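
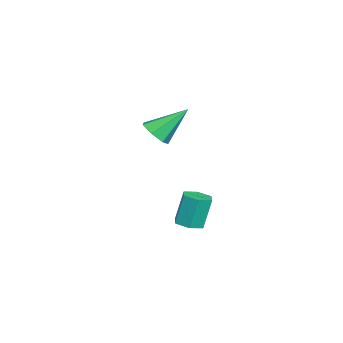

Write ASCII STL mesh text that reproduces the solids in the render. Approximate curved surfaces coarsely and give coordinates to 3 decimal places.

solid 
facet normal 0.171 -0.210 -0.963
outer loop
vertex 3.839 3.096 -3.755
vertex 3.427 3.63 -3.945
vertex 4.112 3.734 -3.846
endloop
endfacet
facet normal 0.905 -0.353 0.238
outer loop
vertex 3.839 3.096 -3.755
vertex 4.112 3.734 -3.846
vertex 3.564 3.437 -2.205
endloop
endfacet
facet normal 0.904 -0.355 0.238
outer loop
vertex 3.564 3.437 -2.205
vertex 4.112 3.734 -3.846
vertex 3.838 4.074 -2.297
endloop
endfacet
facet normal -0.170 0.212 0.962
outer loop
vertex 3.564 3.437 -2.205
vertex 3.838 4.074 -2.297
vertex 3.153 3.97 -2.395
endloop
endfacet
facet normal 0.171 -0.211 -0.962
outer loop
vertex 4.112 3.734 -3.846
vertex 3.427 3.63 -3.945
vertex 3.701 4.268 -4.036
endloop
endfacet
facet normal 0.791 0.611 0.006
outer loop
vertex 4.112 3.734 -3.846
vertex 3.701 4.268 -4.036
vertex 3.838 4.074 -2.297
endloop
endfacet
facet normal 0.791 0.611 0.006
outer loop
vertex 3.838 4.074 -2.297
vertex 3.701 4.268 -4.036
vertex 3.427 4.608 -2.487
endloop
endfacet
facet normal -0.170 0.212 0.962
outer loop
vertex 3.838 4.074 -2.297
vertex 3.427 4.608 -2.487
vertex 3.153 3.97 -2.395
endloop
endfacet
facet normal 0.171 -0.211 -0.962
outer loop
vertex 3.701 4.268 -4.036
vertex 3.427 3.63 -3.945
vertex 3.016 4.163 -4.135
endloop
endfacet
facet normal -0.114 0.966 -0.232
outer loop
vertex 3.701 4.268 -4.036
vertex 3.016 4.163 -4.135
vertex 3.427 4.608 -2.487
endloop
endfacet
facet normal -0.113 0.966 -0.233
outer loop
vertex 3.427 4.608 -2.487
vertex 3.016 4.163 -4.135
vertex 2.741 4.504 -2.585
endloop
endfacet
facet normal -0.170 0.212 0.963
outer loop
vertex 3.427 4.608 -2.487
vertex 2.741 4.504 -2.585
vertex 3.153 3.97 -2.395
endloop
endfacet
facet normal 0.170 -0.212 -0.962
outer loop
vertex 3.016 4.163 -4.135
vertex 3.427 3.63 -3.945
vertex 2.742 3.526 -4.043
endloop
endfacet
facet normal -0.904 0.354 -0.238
outer loop
vertex 3.016 4.163 -4.135
vertex 2.742 3.526 -4.043
vertex 2.741 4.504 -2.585
endloop
endfacet
facet normal -0.905 0.353 -0.238
outer loop
vertex 2.741 4.504 -2.585
vertex 2.742 3.526 -4.043
vertex 2.468 3.866 -2.494
endloop
endfacet
facet normal -0.171 0.210 0.963
outer loop
vertex 2.741 4.504 -2.585
vertex 2.468 3.866 -2.494
vertex 3.153 3.97 -2.395
endloop
endfacet
facet normal 0.170 -0.212 -0.962
outer loop
vertex 2.742 3.526 -4.043
vertex 3.427 3.63 -3.945
vertex 3.153 2.992 -3.853
endloop
endfacet
facet normal -0.791 -0.611 -0.006
outer loop
vertex 2.742 3.526 -4.043
vertex 3.153 2.992 -3.853
vertex 2.468 3.866 -2.494
endloop
endfacet
facet normal -0.791 -0.611 -0.006
outer loop
vertex 2.468 3.866 -2.494
vertex 3.153 2.992 -3.853
vertex 2.879 3.332 -2.304
endloop
endfacet
facet normal -0.171 0.211 0.962
outer loop
vertex 2.468 3.866 -2.494
vertex 2.879 3.332 -2.304
vertex 3.153 3.97 -2.395
endloop
endfacet
facet normal 0.170 -0.212 -0.963
outer loop
vertex 3.153 2.992 -3.853
vertex 3.427 3.63 -3.945
vertex 3.839 3.096 -3.755
endloop
endfacet
facet normal 0.113 -0.966 0.232
outer loop
vertex 3.153 2.992 -3.853
vertex 3.839 3.096 -3.755
vertex 2.879 3.332 -2.304
endloop
endfacet
facet normal 0.114 -0.966 0.233
outer loop
vertex 2.879 3.332 -2.304
vertex 3.839 3.096 -3.755
vertex 3.564 3.437 -2.205
endloop
endfacet
facet normal -0.171 0.211 0.962
outer loop
vertex 2.879 3.332 -2.304
vertex 3.564 3.437 -2.205
vertex 3.153 3.97 -2.395
endloop
endfacet
facet normal 0.246 -0.696 -0.674
outer loop
vertex -1.639 1.233 -0.993
vertex -2.426 1.289 -1.338
vertex -1.718 1.735 -1.54
endloop
endfacet
facet normal 0.816 0.480 0.322
outer loop
vertex -1.639 1.233 -0.993
vertex -1.718 1.735 -1.54
vertex -2.934 2.731 0.058
endloop
endfacet
facet normal 0.246 -0.696 -0.674
outer loop
vertex -1.718 1.735 -1.54
vertex -2.426 1.289 -1.338
vertex -2.33 1.901 -1.935
endloop
endfacet
facet normal 0.399 0.883 -0.247
outer loop
vertex -1.718 1.735 -1.54
vertex -2.33 1.901 -1.935
vertex -2.934 2.731 0.058
endloop
endfacet
facet normal 0.246 -0.696 -0.674
outer loop
vertex -2.33 1.901 -1.935
vertex -2.426 1.289 -1.338
vertex -3.013 1.606 -1.88
endloop
endfacet
facet normal -0.384 0.805 -0.452
outer loop
vertex -2.33 1.901 -1.935
vertex -3.013 1.606 -1.88
vertex -2.934 2.731 0.058
endloop
endfacet
facet normal 0.246 -0.697 -0.674
outer loop
vertex -3.013 1.606 -1.88
vertex -2.426 1.289 -1.338
vertex -3.254 1.073 -1.417
endloop
endfacet
facet normal -0.942 0.305 -0.139
outer loop
vertex -3.013 1.606 -1.88
vertex -3.254 1.073 -1.417
vertex -2.934 2.731 0.058
endloop
endfacet
facet normal 0.246 -0.696 -0.674
outer loop
vertex -3.254 1.073 -1.417
vertex -2.426 1.289 -1.338
vertex -2.871 0.702 -0.894
endloop
endfacet
facet normal -0.857 -0.241 0.456
outer loop
vertex -3.254 1.073 -1.417
vertex -2.871 0.702 -0.894
vertex -2.934 2.731 0.058
endloop
endfacet
facet normal 0.246 -0.696 -0.674
outer loop
vertex -2.871 0.702 -0.894
vertex -2.426 1.289 -1.338
vertex -2.152 0.774 -0.706
endloop
endfacet
facet normal -0.190 -0.422 0.887
outer loop
vertex -2.871 0.702 -0.894
vertex -2.152 0.774 -0.706
vertex -2.934 2.731 0.058
endloop
endfacet
facet normal 0.246 -0.696 -0.674
outer loop
vertex -2.152 0.774 -0.706
vertex -2.426 1.289 -1.338
vertex -1.639 1.233 -0.993
endloop
endfacet
facet normal 0.553 -0.102 0.827
outer loop
vertex -2.152 0.774 -0.706
vertex -1.639 1.233 -0.993
vertex -2.934 2.731 0.058
endloop
endfacet

endsolid


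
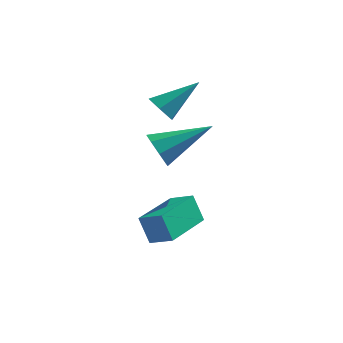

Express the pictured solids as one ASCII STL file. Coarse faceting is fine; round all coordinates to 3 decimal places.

solid 
facet normal -0.791 -0.454 -0.410
outer loop
vertex -1.969 -2.809 2.041
vertex -2.336 -2.712 2.641
vertex -2.241 -2.339 2.045
endloop
endfacet
facet normal 0.582 0.343 -0.737
outer loop
vertex -1.969 -2.809 2.041
vertex -2.241 -2.339 2.045
vertex -0.764 -1.808 3.459
endloop
endfacet
facet normal -0.791 -0.454 -0.410
outer loop
vertex -2.241 -2.339 2.045
vertex -2.336 -2.712 2.641
vertex -2.569 -2.087 2.398
endloop
endfacet
facet normal 0.148 0.865 -0.480
outer loop
vertex -2.241 -2.339 2.045
vertex -2.569 -2.087 2.398
vertex -0.764 -1.808 3.459
endloop
endfacet
facet normal -0.790 -0.455 -0.412
outer loop
vertex -2.569 -2.087 2.398
vertex -2.336 -2.712 2.641
vertex -2.761 -2.202 2.893
endloop
endfacet
facet normal -0.229 0.964 0.135
outer loop
vertex -2.569 -2.087 2.398
vertex -2.761 -2.202 2.893
vertex -0.764 -1.808 3.459
endloop
endfacet
facet normal -0.790 -0.455 -0.412
outer loop
vertex -2.761 -2.202 2.893
vertex -2.336 -2.712 2.641
vertex -2.704 -2.616 3.241
endloop
endfacet
facet normal -0.326 0.582 0.745
outer loop
vertex -2.761 -2.202 2.893
vertex -2.704 -2.616 3.241
vertex -0.764 -1.808 3.459
endloop
endfacet
facet normal -0.790 -0.454 -0.412
outer loop
vertex -2.704 -2.616 3.241
vertex -2.336 -2.712 2.641
vertex -2.432 -3.086 3.237
endloop
endfacet
facet normal -0.087 -0.059 0.994
outer loop
vertex -2.704 -2.616 3.241
vertex -2.432 -3.086 3.237
vertex -0.764 -1.808 3.459
endloop
endfacet
facet normal -0.789 -0.455 -0.412
outer loop
vertex -2.432 -3.086 3.237
vertex -2.336 -2.712 2.641
vertex -2.103 -3.337 2.884
endloop
endfacet
facet normal 0.347 -0.581 0.736
outer loop
vertex -2.432 -3.086 3.237
vertex -2.103 -3.337 2.884
vertex -0.764 -1.808 3.459
endloop
endfacet
facet normal -0.791 -0.454 -0.411
outer loop
vertex -2.103 -3.337 2.884
vertex -2.336 -2.712 2.641
vertex -1.912 -3.222 2.389
endloop
endfacet
facet normal 0.724 -0.679 0.121
outer loop
vertex -2.103 -3.337 2.884
vertex -1.912 -3.222 2.389
vertex -0.764 -1.808 3.459
endloop
endfacet
facet normal -0.791 -0.455 -0.410
outer loop
vertex -1.912 -3.222 2.389
vertex -2.336 -2.712 2.641
vertex -1.969 -2.809 2.041
endloop
endfacet
facet normal 0.821 -0.298 -0.488
outer loop
vertex -1.912 -3.222 2.389
vertex -1.969 -2.809 2.041
vertex -0.764 -1.808 3.459
endloop
endfacet
facet normal -0.874 0.234 -0.425
outer loop
vertex -3.063 -2.344 -0.882
vertex -2.48 -0.447 -1.035
vertex -2.641 -2.553 -1.865
endloop
endfacet
facet normal -0.293 -0.953 0.077
outer loop
vertex -1.82 -2.773 -1.465
vertex -3.063 -2.344 -0.882
vertex -2.641 -2.553 -1.865
endloop
endfacet
facet normal -0.875 0.234 -0.424
outer loop
vertex -2.641 -2.553 -1.865
vertex -2.48 -0.447 -1.035
vertex -2.059 -0.656 -2.018
endloop
endfacet
facet normal 0.388 -0.192 -0.902
outer loop
vertex -2.059 -0.656 -2.018
vertex -1.82 -2.773 -1.465
vertex -2.641 -2.553 -1.865
endloop
endfacet
facet normal -0.388 0.192 0.902
outer loop
vertex -3.063 -2.344 -0.882
vertex -1.659 -0.667 -0.635
vertex -2.48 -0.447 -1.035
endloop
endfacet
facet normal -0.293 -0.953 0.077
outer loop
vertex -2.241 -2.564 -0.482
vertex -3.063 -2.344 -0.882
vertex -1.82 -2.773 -1.465
endloop
endfacet
facet normal -0.388 0.192 0.902
outer loop
vertex -2.241 -2.564 -0.482
vertex -1.659 -0.667 -0.635
vertex -3.063 -2.344 -0.882
endloop
endfacet
facet normal 0.293 0.953 -0.077
outer loop
vertex -2.48 -0.447 -1.035
vertex -1.659 -0.667 -0.635
vertex -2.059 -0.656 -2.018
endloop
endfacet
facet normal 0.387 -0.192 -0.902
outer loop
vertex -1.237 -0.876 -1.618
vertex -1.82 -2.773 -1.465
vertex -2.059 -0.656 -2.018
endloop
endfacet
facet normal 0.293 0.953 -0.077
outer loop
vertex -2.059 -0.656 -2.018
vertex -1.659 -0.667 -0.635
vertex -1.237 -0.876 -1.618
endloop
endfacet
facet normal 0.875 -0.235 0.424
outer loop
vertex -1.237 -0.876 -1.618
vertex -2.241 -2.564 -0.482
vertex -1.82 -2.773 -1.465
endloop
endfacet
facet normal 0.874 -0.234 0.425
outer loop
vertex -1.659 -0.667 -0.635
vertex -2.241 -2.564 -0.482
vertex -1.237 -0.876 -1.618
endloop
endfacet
facet normal -0.652 -0.487 -0.581
outer loop
vertex -2.813 1.131 1.82
vertex -3.181 0.991 2.35
vertex -3.291 1.545 2.009
endloop
endfacet
facet normal 0.419 0.730 -0.540
outer loop
vertex -2.813 1.131 1.82
vertex -3.291 1.545 2.009
vertex -2.059 1.829 3.35
endloop
endfacet
facet normal -0.652 -0.487 -0.581
outer loop
vertex -3.291 1.545 2.009
vertex -3.181 0.991 2.35
vertex -3.659 1.405 2.539
endloop
endfacet
facet normal -0.283 0.958 0.057
outer loop
vertex -3.291 1.545 2.009
vertex -3.659 1.405 2.539
vertex -2.059 1.829 3.35
endloop
endfacet
facet normal -0.652 -0.488 -0.580
outer loop
vertex -3.659 1.405 2.539
vertex -3.181 0.991 2.35
vertex -3.548 0.851 2.88
endloop
endfacet
facet normal -0.496 0.381 0.780
outer loop
vertex -3.659 1.405 2.539
vertex -3.548 0.851 2.88
vertex -2.059 1.829 3.35
endloop
endfacet
facet normal -0.652 -0.488 -0.580
outer loop
vertex -3.548 0.851 2.88
vertex -3.181 0.991 2.35
vertex -3.07 0.437 2.691
endloop
endfacet
facet normal -0.008 -0.423 0.906
outer loop
vertex -3.548 0.851 2.88
vertex -3.07 0.437 2.691
vertex -2.059 1.829 3.35
endloop
endfacet
facet normal -0.652 -0.488 -0.580
outer loop
vertex -3.07 0.437 2.691
vertex -3.181 0.991 2.35
vertex -2.703 0.577 2.161
endloop
endfacet
facet normal 0.694 -0.650 0.309
outer loop
vertex -3.07 0.437 2.691
vertex -2.703 0.577 2.161
vertex -2.059 1.829 3.35
endloop
endfacet
facet normal -0.652 -0.487 -0.581
outer loop
vertex -2.703 0.577 2.161
vertex -3.181 0.991 2.35
vertex -2.813 1.131 1.82
endloop
endfacet
facet normal 0.908 -0.074 -0.413
outer loop
vertex -2.703 0.577 2.161
vertex -2.813 1.131 1.82
vertex -2.059 1.829 3.35
endloop
endfacet

endsolid


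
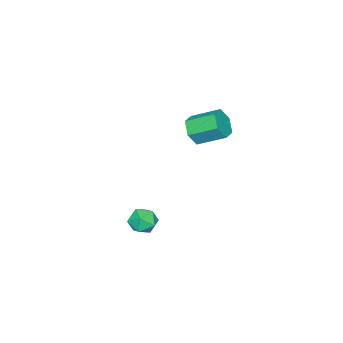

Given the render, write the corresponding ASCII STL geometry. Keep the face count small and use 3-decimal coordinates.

solid 
facet normal -0.854 0.333 0.400
outer loop
vertex 1.743 1.48 -1.749
vertex 1.65 0.892 -1.459
vertex 1.984 1.368 -1.142
endloop
endfacet
facet normal -0.388 0.867 0.314
outer loop
vertex 1.743 1.48 -1.749
vertex 1.984 1.368 -1.142
vertex 2.349 1.693 -1.588
endloop
endfacet
facet normal -0.216 0.900 -0.378
outer loop
vertex 1.743 1.48 -1.749
vertex 2.349 1.693 -1.588
vertex 2.242 1.418 -2.181
endloop
endfacet
facet normal -0.576 0.387 -0.720
outer loop
vertex 1.743 1.48 -1.749
vertex 2.242 1.418 -2.181
vertex 1.809 0.923 -2.101
endloop
endfacet
facet normal -0.970 0.036 -0.239
outer loop
vertex 1.743 1.48 -1.749
vertex 1.809 0.923 -2.101
vertex 1.65 0.892 -1.459
endloop
endfacet
facet normal 0.203 0.705 0.680
outer loop
vertex 2.349 1.693 -1.588
vertex 1.984 1.368 -1.142
vertex 2.631 1.237 -1.199
endloop
endfacet
facet normal -0.552 -0.158 0.819
outer loop
vertex 1.984 1.368 -1.142
vertex 1.65 0.892 -1.459
vertex 2.198 0.742 -1.119
endloop
endfacet
facet normal -0.739 -0.639 -0.214
outer loop
vertex 1.65 0.892 -1.459
vertex 1.809 0.923 -2.101
vertex 2.091 0.467 -1.712
endloop
endfacet
facet normal -0.102 -0.071 -0.992
outer loop
vertex 1.809 0.923 -2.101
vertex 2.242 1.418 -2.181
vertex 2.456 0.792 -2.158
endloop
endfacet
facet normal 0.480 0.759 -0.439
outer loop
vertex 2.242 1.418 -2.181
vertex 2.349 1.693 -1.588
vertex 2.79 1.268 -1.841
endloop
endfacet
facet normal 0.576 -0.387 0.720
outer loop
vertex 2.697 0.68 -1.551
vertex 2.631 1.237 -1.199
vertex 2.198 0.742 -1.119
endloop
endfacet
facet normal 0.216 -0.900 0.378
outer loop
vertex 2.697 0.68 -1.551
vertex 2.198 0.742 -1.119
vertex 2.091 0.467 -1.712
endloop
endfacet
facet normal 0.388 -0.867 -0.314
outer loop
vertex 2.697 0.68 -1.551
vertex 2.091 0.467 -1.712
vertex 2.456 0.792 -2.158
endloop
endfacet
facet normal 0.854 -0.333 -0.400
outer loop
vertex 2.697 0.68 -1.551
vertex 2.456 0.792 -2.158
vertex 2.79 1.268 -1.841
endloop
endfacet
facet normal 0.970 -0.036 0.239
outer loop
vertex 2.697 0.68 -1.551
vertex 2.79 1.268 -1.841
vertex 2.631 1.237 -1.199
endloop
endfacet
facet normal 0.102 0.071 0.992
outer loop
vertex 2.198 0.742 -1.119
vertex 2.631 1.237 -1.199
vertex 1.984 1.368 -1.142
endloop
endfacet
facet normal -0.480 -0.759 0.439
outer loop
vertex 2.091 0.467 -1.712
vertex 2.198 0.742 -1.119
vertex 1.65 0.892 -1.459
endloop
endfacet
facet normal -0.203 -0.705 -0.680
outer loop
vertex 2.456 0.792 -2.158
vertex 2.091 0.467 -1.712
vertex 1.809 0.923 -2.101
endloop
endfacet
facet normal 0.552 0.158 -0.819
outer loop
vertex 2.79 1.268 -1.841
vertex 2.456 0.792 -2.158
vertex 2.242 1.418 -2.181
endloop
endfacet
facet normal 0.739 0.639 0.214
outer loop
vertex 2.631 1.237 -1.199
vertex 2.79 1.268 -1.841
vertex 2.349 1.693 -1.588
endloop
endfacet
facet normal 0.282 -0.847 -0.451
outer loop
vertex -2.351 0.031 1.051
vertex -2.651 0.263 0.428
vertex -1.953 0.417 0.576
endloop
endfacet
facet normal 0.789 -0.063 0.611
outer loop
vertex -2.351 0.031 1.051
vertex -1.953 0.417 0.576
vertex -2.729 1.165 1.656
endloop
endfacet
facet normal 0.789 -0.063 0.611
outer loop
vertex -2.729 1.165 1.656
vertex -1.953 0.417 0.576
vertex -2.331 1.551 1.181
endloop
endfacet
facet normal -0.283 0.847 0.451
outer loop
vertex -2.729 1.165 1.656
vertex -2.331 1.551 1.181
vertex -3.029 1.397 1.032
endloop
endfacet
facet normal 0.282 -0.847 -0.451
outer loop
vertex -1.953 0.417 0.576
vertex -2.651 0.263 0.428
vertex -2.253 0.649 -0.047
endloop
endfacet
facet normal 0.867 0.427 -0.258
outer loop
vertex -1.953 0.417 0.576
vertex -2.253 0.649 -0.047
vertex -2.331 1.551 1.181
endloop
endfacet
facet normal 0.866 0.428 -0.259
outer loop
vertex -2.331 1.551 1.181
vertex -2.253 0.649 -0.047
vertex -2.632 1.783 0.558
endloop
endfacet
facet normal -0.283 0.846 0.452
outer loop
vertex -2.331 1.551 1.181
vertex -2.632 1.783 0.558
vertex -3.029 1.397 1.032
endloop
endfacet
facet normal 0.283 -0.847 -0.451
outer loop
vertex -2.253 0.649 -0.047
vertex -2.651 0.263 0.428
vertex -2.951 0.495 -0.196
endloop
endfacet
facet normal 0.077 0.489 -0.869
outer loop
vertex -2.253 0.649 -0.047
vertex -2.951 0.495 -0.196
vertex -2.632 1.783 0.558
endloop
endfacet
facet normal 0.078 0.489 -0.869
outer loop
vertex -2.632 1.783 0.558
vertex -2.951 0.495 -0.196
vertex -3.329 1.629 0.409
endloop
endfacet
facet normal -0.283 0.846 0.452
outer loop
vertex -2.632 1.783 0.558
vertex -3.329 1.629 0.409
vertex -3.029 1.397 1.032
endloop
endfacet
facet normal 0.283 -0.847 -0.451
outer loop
vertex -2.951 0.495 -0.196
vertex -2.651 0.263 0.428
vertex -3.349 0.109 0.279
endloop
endfacet
facet normal -0.789 0.063 -0.611
outer loop
vertex -2.951 0.495 -0.196
vertex -3.349 0.109 0.279
vertex -3.329 1.629 0.409
endloop
endfacet
facet normal -0.789 0.063 -0.611
outer loop
vertex -3.329 1.629 0.409
vertex -3.349 0.109 0.279
vertex -3.727 1.243 0.884
endloop
endfacet
facet normal -0.282 0.847 0.451
outer loop
vertex -3.329 1.629 0.409
vertex -3.727 1.243 0.884
vertex -3.029 1.397 1.032
endloop
endfacet
facet normal 0.283 -0.846 -0.452
outer loop
vertex -3.349 0.109 0.279
vertex -2.651 0.263 0.428
vertex -3.048 -0.123 0.902
endloop
endfacet
facet normal -0.866 -0.427 0.259
outer loop
vertex -3.349 0.109 0.279
vertex -3.048 -0.123 0.902
vertex -3.727 1.243 0.884
endloop
endfacet
facet normal -0.866 -0.427 0.258
outer loop
vertex -3.727 1.243 0.884
vertex -3.048 -0.123 0.902
vertex -3.427 1.011 1.507
endloop
endfacet
facet normal -0.282 0.847 0.451
outer loop
vertex -3.727 1.243 0.884
vertex -3.427 1.011 1.507
vertex -3.029 1.397 1.032
endloop
endfacet
facet normal 0.283 -0.846 -0.452
outer loop
vertex -3.048 -0.123 0.902
vertex -2.651 0.263 0.428
vertex -2.351 0.031 1.051
endloop
endfacet
facet normal -0.078 -0.489 0.869
outer loop
vertex -3.048 -0.123 0.902
vertex -2.351 0.031 1.051
vertex -3.427 1.011 1.507
endloop
endfacet
facet normal -0.077 -0.489 0.869
outer loop
vertex -3.427 1.011 1.507
vertex -2.351 0.031 1.051
vertex -2.729 1.165 1.656
endloop
endfacet
facet normal -0.283 0.847 0.451
outer loop
vertex -3.427 1.011 1.507
vertex -2.729 1.165 1.656
vertex -3.029 1.397 1.032
endloop
endfacet

endsolid


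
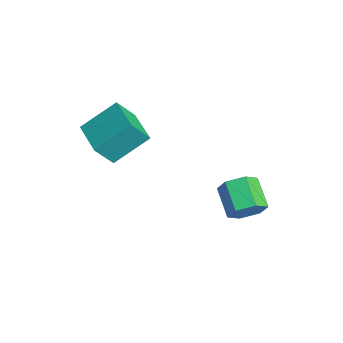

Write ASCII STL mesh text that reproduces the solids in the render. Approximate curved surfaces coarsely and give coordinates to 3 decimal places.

solid 
facet normal 0.874 -0.037 -0.485
outer loop
vertex 0.956 1.017 -0.249
vertex 0.527 0.832 -1.007
vertex 0.688 1.678 -0.781
endloop
endfacet
facet normal 0.382 0.668 0.638
outer loop
vertex 0.956 1.017 -0.249
vertex 0.688 1.678 -0.781
vertex -0.398 1.073 0.504
endloop
endfacet
facet normal 0.382 0.668 0.638
outer loop
vertex -0.398 1.073 0.504
vertex 0.688 1.678 -0.781
vertex -0.666 1.734 -0.028
endloop
endfacet
facet normal -0.873 0.037 0.486
outer loop
vertex -0.398 1.073 0.504
vertex -0.666 1.734 -0.028
vertex -0.827 0.888 -0.253
endloop
endfacet
facet normal 0.873 -0.036 -0.486
outer loop
vertex 0.688 1.678 -0.781
vertex 0.527 0.832 -1.007
vertex 0.258 1.493 -1.539
endloop
endfacet
facet normal -0.070 0.978 -0.199
outer loop
vertex 0.688 1.678 -0.781
vertex 0.258 1.493 -1.539
vertex -0.666 1.734 -0.028
endloop
endfacet
facet normal -0.070 0.978 -0.199
outer loop
vertex -0.666 1.734 -0.028
vertex 0.258 1.493 -1.539
vertex -1.095 1.549 -0.786
endloop
endfacet
facet normal -0.874 0.037 0.485
outer loop
vertex -0.666 1.734 -0.028
vertex -1.095 1.549 -0.786
vertex -0.827 0.888 -0.253
endloop
endfacet
facet normal 0.873 -0.036 -0.486
outer loop
vertex 0.258 1.493 -1.539
vertex 0.527 0.832 -1.007
vertex 0.098 0.647 -1.764
endloop
endfacet
facet normal -0.453 0.308 -0.837
outer loop
vertex 0.258 1.493 -1.539
vertex 0.098 0.647 -1.764
vertex -1.095 1.549 -0.786
endloop
endfacet
facet normal -0.453 0.309 -0.837
outer loop
vertex -1.095 1.549 -0.786
vertex 0.098 0.647 -1.764
vertex -1.256 0.703 -1.011
endloop
endfacet
facet normal -0.874 0.037 0.485
outer loop
vertex -1.095 1.549 -0.786
vertex -1.256 0.703 -1.011
vertex -0.827 0.888 -0.253
endloop
endfacet
facet normal 0.873 -0.037 -0.486
outer loop
vertex 0.098 0.647 -1.764
vertex 0.527 0.832 -1.007
vertex 0.366 -0.014 -1.232
endloop
endfacet
facet normal -0.382 -0.668 -0.638
outer loop
vertex 0.098 0.647 -1.764
vertex 0.366 -0.014 -1.232
vertex -1.256 0.703 -1.011
endloop
endfacet
facet normal -0.382 -0.668 -0.638
outer loop
vertex -1.256 0.703 -1.011
vertex 0.366 -0.014 -1.232
vertex -0.988 0.042 -0.479
endloop
endfacet
facet normal -0.874 0.037 0.485
outer loop
vertex -1.256 0.703 -1.011
vertex -0.988 0.042 -0.479
vertex -0.827 0.888 -0.253
endloop
endfacet
facet normal 0.874 -0.037 -0.485
outer loop
vertex 0.366 -0.014 -1.232
vertex 0.527 0.832 -1.007
vertex 0.795 0.171 -0.474
endloop
endfacet
facet normal 0.070 -0.978 0.199
outer loop
vertex 0.366 -0.014 -1.232
vertex 0.795 0.171 -0.474
vertex -0.988 0.042 -0.479
endloop
endfacet
facet normal 0.070 -0.978 0.199
outer loop
vertex -0.988 0.042 -0.479
vertex 0.795 0.171 -0.474
vertex -0.558 0.227 0.279
endloop
endfacet
facet normal -0.873 0.036 0.486
outer loop
vertex -0.988 0.042 -0.479
vertex -0.558 0.227 0.279
vertex -0.827 0.888 -0.253
endloop
endfacet
facet normal 0.874 -0.037 -0.485
outer loop
vertex 0.795 0.171 -0.474
vertex 0.527 0.832 -1.007
vertex 0.956 1.017 -0.249
endloop
endfacet
facet normal 0.453 -0.309 0.837
outer loop
vertex 0.795 0.171 -0.474
vertex 0.956 1.017 -0.249
vertex -0.558 0.227 0.279
endloop
endfacet
facet normal 0.453 -0.308 0.837
outer loop
vertex -0.558 0.227 0.279
vertex 0.956 1.017 -0.249
vertex -0.398 1.073 0.504
endloop
endfacet
facet normal -0.873 0.036 0.486
outer loop
vertex -0.558 0.227 0.279
vertex -0.398 1.073 0.504
vertex -0.827 0.888 -0.253
endloop
endfacet
facet normal -0.998 -0.029 0.053
outer loop
vertex -3.184 -5.182 3.351
vertex -3.169 -3.595 4.501
vertex -3.268 -4.356 2.212
endloop
endfacet
facet normal -0.008 -0.810 -0.587
outer loop
vertex -1.511 -4.305 2.119
vertex -3.184 -5.182 3.351
vertex -3.268 -4.356 2.212
endloop
endfacet
facet normal -0.998 -0.029 0.053
outer loop
vertex -3.268 -4.356 2.212
vertex -3.169 -3.595 4.501
vertex -3.253 -2.769 3.362
endloop
endfacet
facet normal -0.060 0.586 -0.808
outer loop
vertex -3.253 -2.769 3.362
vertex -1.511 -4.305 2.119
vertex -3.268 -4.356 2.212
endloop
endfacet
facet normal 0.060 -0.586 0.808
outer loop
vertex -3.184 -5.182 3.351
vertex -1.412 -3.544 4.408
vertex -3.169 -3.595 4.501
endloop
endfacet
facet normal -0.008 -0.810 -0.587
outer loop
vertex -1.427 -5.131 3.258
vertex -3.184 -5.182 3.351
vertex -1.511 -4.305 2.119
endloop
endfacet
facet normal 0.060 -0.586 0.808
outer loop
vertex -1.427 -5.131 3.258
vertex -1.412 -3.544 4.408
vertex -3.184 -5.182 3.351
endloop
endfacet
facet normal 0.008 0.810 0.587
outer loop
vertex -3.169 -3.595 4.501
vertex -1.412 -3.544 4.408
vertex -3.253 -2.769 3.362
endloop
endfacet
facet normal -0.060 0.586 -0.808
outer loop
vertex -1.496 -2.718 3.269
vertex -1.511 -4.305 2.119
vertex -3.253 -2.769 3.362
endloop
endfacet
facet normal 0.008 0.810 0.587
outer loop
vertex -3.253 -2.769 3.362
vertex -1.412 -3.544 4.408
vertex -1.496 -2.718 3.269
endloop
endfacet
facet normal 0.998 0.029 -0.053
outer loop
vertex -1.496 -2.718 3.269
vertex -1.427 -5.131 3.258
vertex -1.511 -4.305 2.119
endloop
endfacet
facet normal 0.998 0.029 -0.053
outer loop
vertex -1.412 -3.544 4.408
vertex -1.427 -5.131 3.258
vertex -1.496 -2.718 3.269
endloop
endfacet

endsolid


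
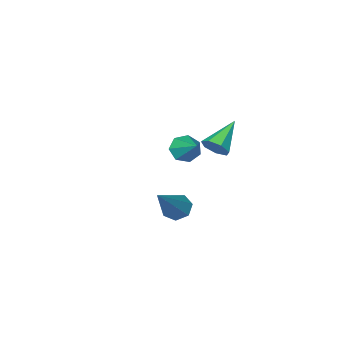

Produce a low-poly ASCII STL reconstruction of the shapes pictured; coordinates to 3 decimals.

solid 
facet normal -0.225 -0.793 -0.566
outer loop
vertex -2.546 -3.834 -2.905
vertex -3.16 -3.604 -2.983
vertex -2.627 -3.489 -3.356
endloop
endfacet
facet normal 0.982 0.186 -0.034
outer loop
vertex -2.546 -3.834 -2.905
vertex -2.627 -3.489 -3.356
vertex -2.8 -2.336 -2.077
endloop
endfacet
facet normal -0.225 -0.793 -0.566
outer loop
vertex -2.627 -3.489 -3.356
vertex -3.16 -3.604 -2.983
vertex -3.11 -3.231 -3.525
endloop
endfacet
facet normal 0.537 0.662 -0.524
outer loop
vertex -2.627 -3.489 -3.356
vertex -3.11 -3.231 -3.525
vertex -2.8 -2.336 -2.077
endloop
endfacet
facet normal -0.224 -0.793 -0.566
outer loop
vertex -3.11 -3.231 -3.525
vertex -3.16 -3.604 -2.983
vertex -3.63 -3.254 -3.287
endloop
endfacet
facet normal -0.252 0.846 -0.469
outer loop
vertex -3.11 -3.231 -3.525
vertex -3.63 -3.254 -3.287
vertex -2.8 -2.336 -2.077
endloop
endfacet
facet normal -0.225 -0.793 -0.566
outer loop
vertex -3.63 -3.254 -3.287
vertex -3.16 -3.604 -2.983
vertex -3.796 -3.541 -2.819
endloop
endfacet
facet normal -0.794 0.602 0.088
outer loop
vertex -3.63 -3.254 -3.287
vertex -3.796 -3.541 -2.819
vertex -2.8 -2.336 -2.077
endloop
endfacet
facet normal -0.225 -0.793 -0.566
outer loop
vertex -3.796 -3.541 -2.819
vertex -3.16 -3.604 -2.983
vertex -3.483 -3.875 -2.475
endloop
endfacet
facet normal -0.678 0.113 0.726
outer loop
vertex -3.796 -3.541 -2.819
vertex -3.483 -3.875 -2.475
vertex -2.8 -2.336 -2.077
endloop
endfacet
facet normal -0.226 -0.792 -0.567
outer loop
vertex -3.483 -3.875 -2.475
vertex -3.16 -3.604 -2.983
vertex -2.927 -4.006 -2.514
endloop
endfacet
facet normal 0.008 -0.254 0.967
outer loop
vertex -3.483 -3.875 -2.475
vertex -2.927 -4.006 -2.514
vertex -2.8 -2.336 -2.077
endloop
endfacet
facet normal -0.225 -0.792 -0.567
outer loop
vertex -2.927 -4.006 -2.514
vertex -3.16 -3.604 -2.983
vertex -2.546 -3.834 -2.905
endloop
endfacet
facet normal 0.745 -0.221 0.629
outer loop
vertex -2.927 -4.006 -2.514
vertex -2.546 -3.834 -2.905
vertex -2.8 -2.336 -2.077
endloop
endfacet
facet normal -0.621 -0.348 -0.702
outer loop
vertex 1.011 0.838 -2.204
vertex 0.71 1.345 -2.189
vertex 1.172 1.202 -2.527
endloop
endfacet
facet normal 0.846 -0.511 -0.154
outer loop
vertex 1.011 0.838 -2.204
vertex 1.172 1.202 -2.527
vertex 2.05 2.095 -0.671
endloop
endfacet
facet normal -0.621 -0.348 -0.702
outer loop
vertex 1.172 1.202 -2.527
vertex 0.71 1.345 -2.189
vertex 0.985 1.673 -2.595
endloop
endfacet
facet normal 0.822 0.253 -0.510
outer loop
vertex 1.172 1.202 -2.527
vertex 0.985 1.673 -2.595
vertex 2.05 2.095 -0.671
endloop
endfacet
facet normal -0.622 -0.347 -0.702
outer loop
vertex 0.985 1.673 -2.595
vertex 0.71 1.345 -2.189
vertex 0.591 1.898 -2.357
endloop
endfacet
facet normal 0.292 0.888 -0.356
outer loop
vertex 0.985 1.673 -2.595
vertex 0.591 1.898 -2.357
vertex 2.05 2.095 -0.671
endloop
endfacet
facet normal -0.621 -0.347 -0.703
outer loop
vertex 0.591 1.898 -2.357
vertex 0.71 1.345 -2.189
vertex 0.286 1.706 -1.993
endloop
endfacet
facet normal -0.347 0.918 0.193
outer loop
vertex 0.591 1.898 -2.357
vertex 0.286 1.706 -1.993
vertex 2.05 2.095 -0.671
endloop
endfacet
facet normal -0.620 -0.346 -0.704
outer loop
vertex 0.286 1.706 -1.993
vertex 0.71 1.345 -2.189
vertex 0.3 1.242 -1.777
endloop
endfacet
facet normal -0.612 0.318 0.724
outer loop
vertex 0.286 1.706 -1.993
vertex 0.3 1.242 -1.777
vertex 2.05 2.095 -0.671
endloop
endfacet
facet normal -0.620 -0.347 -0.704
outer loop
vertex 0.3 1.242 -1.777
vertex 0.71 1.345 -2.189
vertex 0.623 0.856 -1.871
endloop
endfacet
facet normal -0.304 -0.458 0.835
outer loop
vertex 0.3 1.242 -1.777
vertex 0.623 0.856 -1.871
vertex 2.05 2.095 -0.671
endloop
endfacet
facet normal -0.620 -0.347 -0.704
outer loop
vertex 0.623 0.856 -1.871
vertex 0.71 1.345 -2.189
vertex 1.011 0.838 -2.204
endloop
endfacet
facet normal 0.344 -0.827 0.445
outer loop
vertex 0.623 0.856 -1.871
vertex 1.011 0.838 -2.204
vertex 2.05 2.095 -0.671
endloop
endfacet
facet normal 0.795 0.299 -0.528
outer loop
vertex -1.848 -0.76 -0.739
vertex -2.172 -0.331 -0.984
vertex -1.85 -0.313 -0.489
endloop
endfacet
facet normal 0.312 -0.463 0.830
outer loop
vertex -1.848 -0.76 -0.739
vertex -1.85 -0.313 -0.489
vertex -3.388 -0.789 -0.176
endloop
endfacet
facet normal 0.795 0.300 -0.528
outer loop
vertex -1.85 -0.313 -0.489
vertex -2.172 -0.331 -0.984
vertex -2.095 0.12 -0.612
endloop
endfacet
facet normal 0.093 0.320 0.943
outer loop
vertex -1.85 -0.313 -0.489
vertex -2.095 0.12 -0.612
vertex -3.388 -0.789 -0.176
endloop
endfacet
facet normal 0.795 0.299 -0.527
outer loop
vertex -2.095 0.12 -0.612
vertex -2.172 -0.331 -0.984
vertex -2.397 0.213 -1.015
endloop
endfacet
facet normal -0.393 0.787 0.476
outer loop
vertex -2.095 0.12 -0.612
vertex -2.397 0.213 -1.015
vertex -3.388 -0.789 -0.176
endloop
endfacet
facet normal 0.795 0.299 -0.529
outer loop
vertex -2.397 0.213 -1.015
vertex -2.172 -0.331 -0.984
vertex -2.53 -0.104 -1.394
endloop
endfacet
facet normal -0.779 0.588 -0.218
outer loop
vertex -2.397 0.213 -1.015
vertex -2.53 -0.104 -1.394
vertex -3.388 -0.789 -0.176
endloop
endfacet
facet normal 0.795 0.299 -0.528
outer loop
vertex -2.53 -0.104 -1.394
vertex -2.172 -0.331 -0.984
vertex -2.393 -0.592 -1.464
endloop
endfacet
facet normal -0.775 -0.129 -0.619
outer loop
vertex -2.53 -0.104 -1.394
vertex -2.393 -0.592 -1.464
vertex -3.388 -0.789 -0.176
endloop
endfacet
facet normal 0.795 0.298 -0.528
outer loop
vertex -2.393 -0.592 -1.464
vertex -2.172 -0.331 -0.984
vertex -2.09 -0.884 -1.173
endloop
endfacet
facet normal -0.385 -0.821 -0.423
outer loop
vertex -2.393 -0.592 -1.464
vertex -2.09 -0.884 -1.173
vertex -3.388 -0.789 -0.176
endloop
endfacet
facet normal 0.795 0.298 -0.528
outer loop
vertex -2.09 -0.884 -1.173
vertex -2.172 -0.331 -0.984
vertex -1.848 -0.76 -0.739
endloop
endfacet
facet normal 0.099 -0.970 0.222
outer loop
vertex -2.09 -0.884 -1.173
vertex -1.848 -0.76 -0.739
vertex -3.388 -0.789 -0.176
endloop
endfacet

endsolid


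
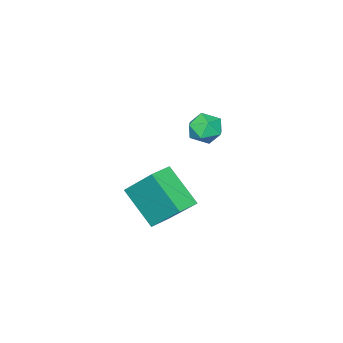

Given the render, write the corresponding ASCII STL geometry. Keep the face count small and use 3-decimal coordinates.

solid 
facet normal -0.154 0.816 0.557
outer loop
vertex 1.744 3.459 3.079
vertex 1.322 3.096 3.494
vertex 2.001 3.129 3.634
endloop
endfacet
facet normal 0.495 0.828 0.263
outer loop
vertex 1.744 3.459 3.079
vertex 2.001 3.129 3.634
vertex 2.345 3.115 3.031
endloop
endfacet
facet normal 0.418 0.792 -0.446
outer loop
vertex 1.744 3.459 3.079
vertex 2.345 3.115 3.031
vertex 1.878 3.073 2.519
endloop
endfacet
facet normal -0.281 0.757 -0.589
outer loop
vertex 1.744 3.459 3.079
vertex 1.878 3.073 2.519
vertex 1.246 3.061 2.805
endloop
endfacet
facet normal -0.634 0.772 0.031
outer loop
vertex 1.744 3.459 3.079
vertex 1.246 3.061 2.805
vertex 1.322 3.096 3.494
endloop
endfacet
facet normal 0.845 0.243 0.476
outer loop
vertex 2.345 3.115 3.031
vertex 2.001 3.129 3.634
vertex 2.294 2.539 3.415
endloop
endfacet
facet normal -0.207 0.223 0.953
outer loop
vertex 2.001 3.129 3.634
vertex 1.322 3.096 3.494
vertex 1.662 2.527 3.701
endloop
endfacet
facet normal -0.983 0.154 0.101
outer loop
vertex 1.322 3.096 3.494
vertex 1.246 3.061 2.805
vertex 1.195 2.485 3.189
endloop
endfacet
facet normal -0.411 0.131 -0.902
outer loop
vertex 1.246 3.061 2.805
vertex 1.878 3.073 2.519
vertex 1.539 2.471 2.586
endloop
endfacet
facet normal 0.718 0.185 -0.670
outer loop
vertex 1.878 3.073 2.519
vertex 2.345 3.115 3.031
vertex 2.218 2.504 2.726
endloop
endfacet
facet normal 0.281 -0.757 0.589
outer loop
vertex 1.796 2.141 3.141
vertex 2.294 2.539 3.415
vertex 1.662 2.527 3.701
endloop
endfacet
facet normal -0.418 -0.792 0.446
outer loop
vertex 1.796 2.141 3.141
vertex 1.662 2.527 3.701
vertex 1.195 2.485 3.189
endloop
endfacet
facet normal -0.495 -0.828 -0.263
outer loop
vertex 1.796 2.141 3.141
vertex 1.195 2.485 3.189
vertex 1.539 2.471 2.586
endloop
endfacet
facet normal 0.154 -0.816 -0.557
outer loop
vertex 1.796 2.141 3.141
vertex 1.539 2.471 2.586
vertex 2.218 2.504 2.726
endloop
endfacet
facet normal 0.634 -0.772 -0.031
outer loop
vertex 1.796 2.141 3.141
vertex 2.218 2.504 2.726
vertex 2.294 2.539 3.415
endloop
endfacet
facet normal 0.411 -0.131 0.902
outer loop
vertex 1.662 2.527 3.701
vertex 2.294 2.539 3.415
vertex 2.001 3.129 3.634
endloop
endfacet
facet normal -0.718 -0.185 0.670
outer loop
vertex 1.195 2.485 3.189
vertex 1.662 2.527 3.701
vertex 1.322 3.096 3.494
endloop
endfacet
facet normal -0.845 -0.243 -0.476
outer loop
vertex 1.539 2.471 2.586
vertex 1.195 2.485 3.189
vertex 1.246 3.061 2.805
endloop
endfacet
facet normal 0.207 -0.223 -0.953
outer loop
vertex 2.218 2.504 2.726
vertex 1.539 2.471 2.586
vertex 1.878 3.073 2.519
endloop
endfacet
facet normal 0.983 -0.154 -0.101
outer loop
vertex 2.294 2.539 3.415
vertex 2.218 2.504 2.726
vertex 2.345 3.115 3.031
endloop
endfacet
facet normal -0.999 0.012 -0.042
outer loop
vertex 1.953 0.036 -0.781
vertex 1.91 1.309 0.601
vertex 2.021 1.382 -2.019
endloop
endfacet
facet normal 0.023 -0.677 -0.735
outer loop
vertex 2.91 1.371 -1.981
vertex 1.953 0.036 -0.781
vertex 2.021 1.382 -2.019
endloop
endfacet
facet normal -0.999 0.012 -0.042
outer loop
vertex 2.021 1.382 -2.019
vertex 1.91 1.309 0.601
vertex 1.978 2.655 -0.637
endloop
endfacet
facet normal 0.038 0.736 -0.676
outer loop
vertex 1.978 2.655 -0.637
vertex 2.91 1.371 -1.981
vertex 2.021 1.382 -2.019
endloop
endfacet
facet normal -0.038 -0.736 0.676
outer loop
vertex 1.953 0.036 -0.781
vertex 2.799 1.298 0.639
vertex 1.91 1.309 0.601
endloop
endfacet
facet normal 0.023 -0.677 -0.735
outer loop
vertex 2.842 0.025 -0.743
vertex 1.953 0.036 -0.781
vertex 2.91 1.371 -1.981
endloop
endfacet
facet normal -0.038 -0.736 0.676
outer loop
vertex 2.842 0.025 -0.743
vertex 2.799 1.298 0.639
vertex 1.953 0.036 -0.781
endloop
endfacet
facet normal -0.023 0.677 0.735
outer loop
vertex 1.91 1.309 0.601
vertex 2.799 1.298 0.639
vertex 1.978 2.655 -0.637
endloop
endfacet
facet normal 0.038 0.736 -0.676
outer loop
vertex 2.867 2.644 -0.599
vertex 2.91 1.371 -1.981
vertex 1.978 2.655 -0.637
endloop
endfacet
facet normal -0.023 0.677 0.735
outer loop
vertex 1.978 2.655 -0.637
vertex 2.799 1.298 0.639
vertex 2.867 2.644 -0.599
endloop
endfacet
facet normal 0.999 -0.012 0.042
outer loop
vertex 2.867 2.644 -0.599
vertex 2.842 0.025 -0.743
vertex 2.91 1.371 -1.981
endloop
endfacet
facet normal 0.999 -0.012 0.042
outer loop
vertex 2.799 1.298 0.639
vertex 2.842 0.025 -0.743
vertex 2.867 2.644 -0.599
endloop
endfacet

endsolid


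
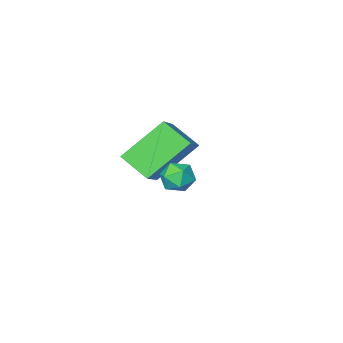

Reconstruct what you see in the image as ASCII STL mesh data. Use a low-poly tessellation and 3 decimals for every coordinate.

solid 
facet normal -0.747 0.109 0.656
outer loop
vertex -3.013 -1.818 -0.208
vertex -3.456 -0.775 -0.885
vertex -3.984 -2.837 -1.144
endloop
endfacet
facet normal 0.335 -0.790 0.513
outer loop
vertex -2.424 -3.065 -2.515
vertex -3.013 -1.818 -0.208
vertex -3.984 -2.837 -1.144
endloop
endfacet
facet normal -0.746 0.109 0.657
outer loop
vertex -3.984 -2.837 -1.144
vertex -3.456 -0.775 -0.885
vertex -4.427 -1.794 -1.82
endloop
endfacet
facet normal -0.575 -0.603 -0.554
outer loop
vertex -4.427 -1.794 -1.82
vertex -2.424 -3.065 -2.515
vertex -3.984 -2.837 -1.144
endloop
endfacet
facet normal 0.574 0.603 0.553
outer loop
vertex -3.013 -1.818 -0.208
vertex -1.896 -1.003 -2.256
vertex -3.456 -0.775 -0.885
endloop
endfacet
facet normal 0.336 -0.790 0.513
outer loop
vertex -1.453 -2.046 -1.58
vertex -3.013 -1.818 -0.208
vertex -2.424 -3.065 -2.515
endloop
endfacet
facet normal 0.575 0.603 0.553
outer loop
vertex -1.453 -2.046 -1.58
vertex -1.896 -1.003 -2.256
vertex -3.013 -1.818 -0.208
endloop
endfacet
facet normal -0.335 0.790 -0.513
outer loop
vertex -3.456 -0.775 -0.885
vertex -1.896 -1.003 -2.256
vertex -4.427 -1.794 -1.82
endloop
endfacet
facet normal -0.575 -0.603 -0.553
outer loop
vertex -2.867 -2.022 -3.192
vertex -2.424 -3.065 -2.515
vertex -4.427 -1.794 -1.82
endloop
endfacet
facet normal -0.335 0.790 -0.513
outer loop
vertex -4.427 -1.794 -1.82
vertex -1.896 -1.003 -2.256
vertex -2.867 -2.022 -3.192
endloop
endfacet
facet normal 0.746 -0.109 -0.656
outer loop
vertex -2.867 -2.022 -3.192
vertex -1.453 -2.046 -1.58
vertex -2.424 -3.065 -2.515
endloop
endfacet
facet normal 0.747 -0.108 -0.656
outer loop
vertex -1.896 -1.003 -2.256
vertex -1.453 -2.046 -1.58
vertex -2.867 -2.022 -3.192
endloop
endfacet
facet normal -0.966 0.240 0.099
outer loop
vertex -1.691 2.441 -0.381
vertex -1.86 1.862 -0.628
vertex -1.777 1.93 0.015
endloop
endfacet
facet normal -0.572 0.560 0.599
outer loop
vertex -1.691 2.441 -0.381
vertex -1.777 1.93 0.015
vertex -1.277 2.337 0.112
endloop
endfacet
facet normal -0.080 0.960 0.270
outer loop
vertex -1.691 2.441 -0.381
vertex -1.277 2.337 0.112
vertex -1.051 2.52 -0.472
endloop
endfacet
facet normal -0.171 0.885 -0.433
outer loop
vertex -1.691 2.441 -0.381
vertex -1.051 2.52 -0.472
vertex -1.411 2.227 -0.929
endloop
endfacet
facet normal -0.719 0.440 -0.539
outer loop
vertex -1.691 2.441 -0.381
vertex -1.411 2.227 -0.929
vertex -1.86 1.862 -0.628
endloop
endfacet
facet normal -0.232 0.054 0.971
outer loop
vertex -1.277 2.337 0.112
vertex -1.777 1.93 0.015
vertex -1.189 1.693 0.169
endloop
endfacet
facet normal -0.870 -0.466 0.162
outer loop
vertex -1.777 1.93 0.015
vertex -1.86 1.862 -0.628
vertex -1.549 1.4 -0.288
endloop
endfacet
facet normal -0.469 -0.141 -0.872
outer loop
vertex -1.86 1.862 -0.628
vertex -1.411 2.227 -0.929
vertex -1.323 1.583 -0.872
endloop
endfacet
facet normal 0.417 0.580 -0.700
outer loop
vertex -1.411 2.227 -0.929
vertex -1.051 2.52 -0.472
vertex -0.823 1.99 -0.775
endloop
endfacet
facet normal 0.563 0.701 0.438
outer loop
vertex -1.051 2.52 -0.472
vertex -1.277 2.337 0.112
vertex -0.74 2.058 -0.132
endloop
endfacet
facet normal 0.171 -0.885 0.433
outer loop
vertex -0.909 1.479 -0.379
vertex -1.189 1.693 0.169
vertex -1.549 1.4 -0.288
endloop
endfacet
facet normal 0.080 -0.960 -0.270
outer loop
vertex -0.909 1.479 -0.379
vertex -1.549 1.4 -0.288
vertex -1.323 1.583 -0.872
endloop
endfacet
facet normal 0.572 -0.560 -0.599
outer loop
vertex -0.909 1.479 -0.379
vertex -1.323 1.583 -0.872
vertex -0.823 1.99 -0.775
endloop
endfacet
facet normal 0.966 -0.240 -0.099
outer loop
vertex -0.909 1.479 -0.379
vertex -0.823 1.99 -0.775
vertex -0.74 2.058 -0.132
endloop
endfacet
facet normal 0.719 -0.440 0.539
outer loop
vertex -0.909 1.479 -0.379
vertex -0.74 2.058 -0.132
vertex -1.189 1.693 0.169
endloop
endfacet
facet normal -0.417 -0.580 0.700
outer loop
vertex -1.549 1.4 -0.288
vertex -1.189 1.693 0.169
vertex -1.777 1.93 0.015
endloop
endfacet
facet normal -0.563 -0.701 -0.438
outer loop
vertex -1.323 1.583 -0.872
vertex -1.549 1.4 -0.288
vertex -1.86 1.862 -0.628
endloop
endfacet
facet normal 0.232 -0.054 -0.971
outer loop
vertex -0.823 1.99 -0.775
vertex -1.323 1.583 -0.872
vertex -1.411 2.227 -0.929
endloop
endfacet
facet normal 0.870 0.466 -0.162
outer loop
vertex -0.74 2.058 -0.132
vertex -0.823 1.99 -0.775
vertex -1.051 2.52 -0.472
endloop
endfacet
facet normal 0.469 0.141 0.872
outer loop
vertex -1.189 1.693 0.169
vertex -0.74 2.058 -0.132
vertex -1.277 2.337 0.112
endloop
endfacet

endsolid


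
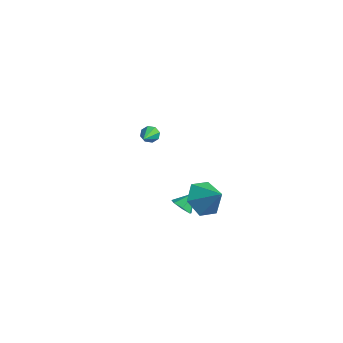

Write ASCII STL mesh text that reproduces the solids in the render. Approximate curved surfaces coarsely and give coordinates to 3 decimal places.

solid 
facet normal -0.742 -0.071 -0.666
outer loop
vertex 3.516 -2.297 0.363
vertex 2.834 -2.429 1.137
vertex 3.051 -1.472 0.793
endloop
endfacet
facet normal 0.823 0.546 -0.158
outer loop
vertex 3.516 -2.297 0.363
vertex 3.051 -1.472 0.793
vertex 3.866 -2.331 2.063
endloop
endfacet
facet normal -0.742 -0.071 -0.666
outer loop
vertex 3.051 -1.472 0.793
vertex 2.834 -2.429 1.137
vertex 2.369 -1.605 1.567
endloop
endfacet
facet normal 0.288 0.869 0.403
outer loop
vertex 3.051 -1.472 0.793
vertex 2.369 -1.605 1.567
vertex 3.866 -2.331 2.063
endloop
endfacet
facet normal -0.742 -0.071 -0.666
outer loop
vertex 2.369 -1.605 1.567
vertex 2.834 -2.429 1.137
vertex 2.152 -2.562 1.911
endloop
endfacet
facet normal -0.131 0.361 0.923
outer loop
vertex 2.369 -1.605 1.567
vertex 2.152 -2.562 1.911
vertex 3.866 -2.331 2.063
endloop
endfacet
facet normal -0.742 -0.070 -0.666
outer loop
vertex 2.152 -2.562 1.911
vertex 2.834 -2.429 1.137
vertex 2.617 -3.387 1.48
endloop
endfacet
facet normal -0.015 -0.470 0.883
outer loop
vertex 2.152 -2.562 1.911
vertex 2.617 -3.387 1.48
vertex 3.866 -2.331 2.063
endloop
endfacet
facet normal -0.742 -0.071 -0.667
outer loop
vertex 2.617 -3.387 1.48
vertex 2.834 -2.429 1.137
vertex 3.299 -3.254 0.707
endloop
endfacet
facet normal 0.519 -0.792 0.322
outer loop
vertex 2.617 -3.387 1.48
vertex 3.299 -3.254 0.707
vertex 3.866 -2.331 2.063
endloop
endfacet
facet normal -0.742 -0.071 -0.666
outer loop
vertex 3.299 -3.254 0.707
vertex 2.834 -2.429 1.137
vertex 3.516 -2.297 0.363
endloop
endfacet
facet normal 0.938 -0.284 -0.199
outer loop
vertex 3.299 -3.254 0.707
vertex 3.516 -2.297 0.363
vertex 3.866 -2.331 2.063
endloop
endfacet
facet normal -0.451 0.722 -0.524
outer loop
vertex -3.569 0.928 -0.553
vertex -3.85 1.056 -0.135
vertex -3.39 1.203 -0.328
endloop
endfacet
facet normal 0.854 -0.147 -0.499
outer loop
vertex -3.569 0.928 -0.553
vertex -3.39 1.203 -0.328
vertex -2.93 -0.416 0.935
endloop
endfacet
facet normal -0.451 0.721 -0.527
outer loop
vertex -3.39 1.203 -0.328
vertex -3.85 1.056 -0.135
vertex -3.481 1.393 0.01
endloop
endfacet
facet normal 0.943 0.324 0.072
outer loop
vertex -3.39 1.203 -0.328
vertex -3.481 1.393 0.01
vertex -2.93 -0.416 0.935
endloop
endfacet
facet normal -0.452 0.721 -0.526
outer loop
vertex -3.481 1.393 0.01
vertex -3.85 1.056 -0.135
vertex -3.788 1.385 0.263
endloop
endfacet
facet normal 0.540 0.508 0.671
outer loop
vertex -3.481 1.393 0.01
vertex -3.788 1.385 0.263
vertex -2.93 -0.416 0.935
endloop
endfacet
facet normal -0.451 0.721 -0.526
outer loop
vertex -3.788 1.385 0.263
vertex -3.85 1.056 -0.135
vertex -4.131 1.185 0.283
endloop
endfacet
facet normal -0.118 0.297 0.947
outer loop
vertex -3.788 1.385 0.263
vertex -4.131 1.185 0.283
vertex -2.93 -0.416 0.935
endloop
endfacet
facet normal -0.450 0.722 -0.525
outer loop
vertex -4.131 1.185 0.283
vertex -3.85 1.056 -0.135
vertex -4.31 0.91 0.058
endloop
endfacet
facet normal -0.647 -0.184 0.740
outer loop
vertex -4.131 1.185 0.283
vertex -4.31 0.91 0.058
vertex -2.93 -0.416 0.935
endloop
endfacet
facet normal -0.450 0.722 -0.526
outer loop
vertex -4.31 0.91 0.058
vertex -3.85 1.056 -0.135
vertex -4.22 0.72 -0.28
endloop
endfacet
facet normal -0.737 -0.654 0.171
outer loop
vertex -4.31 0.91 0.058
vertex -4.22 0.72 -0.28
vertex -2.93 -0.416 0.935
endloop
endfacet
facet normal -0.451 0.723 -0.524
outer loop
vertex -4.22 0.72 -0.28
vertex -3.85 1.056 -0.135
vertex -3.913 0.728 -0.533
endloop
endfacet
facet normal -0.333 -0.839 -0.431
outer loop
vertex -4.22 0.72 -0.28
vertex -3.913 0.728 -0.533
vertex -2.93 -0.416 0.935
endloop
endfacet
facet normal -0.451 0.723 -0.524
outer loop
vertex -3.913 0.728 -0.533
vertex -3.85 1.056 -0.135
vertex -3.569 0.928 -0.553
endloop
endfacet
facet normal 0.324 -0.629 -0.707
outer loop
vertex -3.913 0.728 -0.533
vertex -3.569 0.928 -0.553
vertex -2.93 -0.416 0.935
endloop
endfacet
facet normal -0.158 -0.753 -0.638
outer loop
vertex 2.31 -2.833 -0.046
vertex 1.698 -2.742 -0.002
vertex 2.099 -2.488 -0.401
endloop
endfacet
facet normal 0.873 0.485 -0.047
outer loop
vertex 2.31 -2.833 -0.046
vertex 2.099 -2.488 -0.401
vertex 1.862 -1.958 0.662
endloop
endfacet
facet normal -0.158 -0.754 -0.638
outer loop
vertex 2.099 -2.488 -0.401
vertex 1.698 -2.742 -0.002
vertex 1.586 -2.335 -0.455
endloop
endfacet
facet normal 0.301 0.879 -0.371
outer loop
vertex 2.099 -2.488 -0.401
vertex 1.586 -2.335 -0.455
vertex 1.862 -1.958 0.662
endloop
endfacet
facet normal -0.158 -0.754 -0.638
outer loop
vertex 1.586 -2.335 -0.455
vertex 1.698 -2.742 -0.002
vertex 1.158 -2.488 -0.168
endloop
endfacet
facet normal -0.440 0.878 -0.188
outer loop
vertex 1.586 -2.335 -0.455
vertex 1.158 -2.488 -0.168
vertex 1.862 -1.958 0.662
endloop
endfacet
facet normal -0.158 -0.753 -0.639
outer loop
vertex 1.158 -2.488 -0.168
vertex 1.698 -2.742 -0.002
vertex 1.136 -2.833 0.244
endloop
endfacet
facet normal -0.795 0.486 0.364
outer loop
vertex 1.158 -2.488 -0.168
vertex 1.136 -2.833 0.244
vertex 1.862 -1.958 0.662
endloop
endfacet
facet normal -0.157 -0.755 -0.637
outer loop
vertex 1.136 -2.833 0.244
vertex 1.698 -2.742 -0.002
vertex 1.538 -3.109 0.472
endloop
endfacet
facet normal -0.495 -0.004 0.869
outer loop
vertex 1.136 -2.833 0.244
vertex 1.538 -3.109 0.472
vertex 1.862 -1.958 0.662
endloop
endfacet
facet normal -0.157 -0.754 -0.637
outer loop
vertex 1.538 -3.109 0.472
vertex 1.698 -2.742 -0.002
vertex 2.06 -3.109 0.343
endloop
endfacet
facet normal 0.234 -0.222 0.947
outer loop
vertex 1.538 -3.109 0.472
vertex 2.06 -3.109 0.343
vertex 1.862 -1.958 0.662
endloop
endfacet
facet normal -0.158 -0.755 -0.637
outer loop
vertex 2.06 -3.109 0.343
vertex 1.698 -2.742 -0.002
vertex 2.31 -2.833 -0.046
endloop
endfacet
facet normal 0.843 -0.004 0.538
outer loop
vertex 2.06 -3.109 0.343
vertex 2.31 -2.833 -0.046
vertex 1.862 -1.958 0.662
endloop
endfacet

endsolid


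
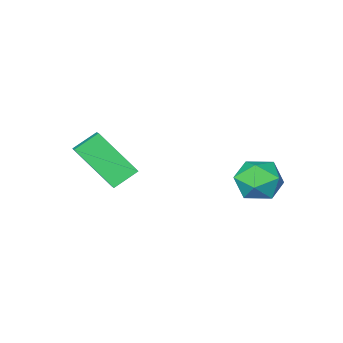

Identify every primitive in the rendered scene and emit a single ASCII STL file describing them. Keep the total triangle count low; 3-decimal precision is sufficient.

solid 
facet normal -0.853 0.057 0.519
outer loop
vertex 0.973 -2.055 3.86
vertex 1.307 -1.297 4.325
vertex 0.22 -0.885 2.494
endloop
endfacet
facet normal -0.352 -0.798 -0.489
outer loop
vertex 1.073 -0.943 1.975
vertex 0.973 -2.055 3.86
vertex 0.22 -0.885 2.494
endloop
endfacet
facet normal -0.853 0.057 0.519
outer loop
vertex 0.22 -0.885 2.494
vertex 1.307 -1.297 4.325
vertex 0.554 -0.127 2.959
endloop
endfacet
facet normal -0.386 0.600 -0.701
outer loop
vertex 0.554 -0.127 2.959
vertex 1.073 -0.943 1.975
vertex 0.22 -0.885 2.494
endloop
endfacet
facet normal 0.386 -0.600 0.701
outer loop
vertex 0.973 -2.055 3.86
vertex 2.16 -1.355 3.806
vertex 1.307 -1.297 4.325
endloop
endfacet
facet normal -0.352 -0.798 -0.489
outer loop
vertex 1.826 -2.113 3.341
vertex 0.973 -2.055 3.86
vertex 1.073 -0.943 1.975
endloop
endfacet
facet normal 0.386 -0.600 0.701
outer loop
vertex 1.826 -2.113 3.341
vertex 2.16 -1.355 3.806
vertex 0.973 -2.055 3.86
endloop
endfacet
facet normal 0.352 0.798 0.489
outer loop
vertex 1.307 -1.297 4.325
vertex 2.16 -1.355 3.806
vertex 0.554 -0.127 2.959
endloop
endfacet
facet normal -0.386 0.600 -0.701
outer loop
vertex 1.407 -0.185 2.44
vertex 1.073 -0.943 1.975
vertex 0.554 -0.127 2.959
endloop
endfacet
facet normal 0.352 0.798 0.489
outer loop
vertex 0.554 -0.127 2.959
vertex 2.16 -1.355 3.806
vertex 1.407 -0.185 2.44
endloop
endfacet
facet normal 0.853 -0.057 -0.519
outer loop
vertex 1.407 -0.185 2.44
vertex 1.826 -2.113 3.341
vertex 1.073 -0.943 1.975
endloop
endfacet
facet normal 0.853 -0.057 -0.519
outer loop
vertex 2.16 -1.355 3.806
vertex 1.826 -2.113 3.341
vertex 1.407 -0.185 2.44
endloop
endfacet
facet normal -0.972 -0.219 0.081
outer loop
vertex -3.085 2.615 2.755
vertex -2.887 1.756 2.805
vertex -2.935 2.241 3.541
endloop
endfacet
facet normal -0.832 0.422 0.360
outer loop
vertex -3.085 2.615 2.755
vertex -2.935 2.241 3.541
vertex -2.606 3.041 3.363
endloop
endfacet
facet normal -0.542 0.827 -0.152
outer loop
vertex -3.085 2.615 2.755
vertex -2.606 3.041 3.363
vertex -2.354 3.05 2.516
endloop
endfacet
facet normal -0.503 0.434 -0.748
outer loop
vertex -3.085 2.615 2.755
vertex -2.354 3.05 2.516
vertex -2.528 2.255 2.172
endloop
endfacet
facet normal -0.769 -0.212 -0.603
outer loop
vertex -3.085 2.615 2.755
vertex -2.528 2.255 2.172
vertex -2.887 1.756 2.805
endloop
endfacet
facet normal -0.346 0.337 0.875
outer loop
vertex -2.606 3.041 3.363
vertex -2.935 2.241 3.541
vertex -2.112 2.445 3.788
endloop
endfacet
facet normal -0.574 -0.700 0.424
outer loop
vertex -2.935 2.241 3.541
vertex -2.887 1.756 2.805
vertex -2.286 1.65 3.444
endloop
endfacet
facet normal -0.245 -0.689 -0.682
outer loop
vertex -2.887 1.756 2.805
vertex -2.528 2.255 2.172
vertex -2.034 1.659 2.597
endloop
endfacet
facet normal 0.187 0.355 -0.916
outer loop
vertex -2.528 2.255 2.172
vertex -2.354 3.05 2.516
vertex -1.705 2.459 2.419
endloop
endfacet
facet normal 0.124 0.991 0.048
outer loop
vertex -2.354 3.05 2.516
vertex -2.606 3.041 3.363
vertex -1.753 2.944 3.155
endloop
endfacet
facet normal 0.503 -0.434 0.748
outer loop
vertex -1.555 2.085 3.205
vertex -2.112 2.445 3.788
vertex -2.286 1.65 3.444
endloop
endfacet
facet normal 0.542 -0.827 0.152
outer loop
vertex -1.555 2.085 3.205
vertex -2.286 1.65 3.444
vertex -2.034 1.659 2.597
endloop
endfacet
facet normal 0.832 -0.422 -0.360
outer loop
vertex -1.555 2.085 3.205
vertex -2.034 1.659 2.597
vertex -1.705 2.459 2.419
endloop
endfacet
facet normal 0.972 0.219 -0.081
outer loop
vertex -1.555 2.085 3.205
vertex -1.705 2.459 2.419
vertex -1.753 2.944 3.155
endloop
endfacet
facet normal 0.769 0.212 0.603
outer loop
vertex -1.555 2.085 3.205
vertex -1.753 2.944 3.155
vertex -2.112 2.445 3.788
endloop
endfacet
facet normal -0.187 -0.355 0.916
outer loop
vertex -2.286 1.65 3.444
vertex -2.112 2.445 3.788
vertex -2.935 2.241 3.541
endloop
endfacet
facet normal -0.124 -0.991 -0.048
outer loop
vertex -2.034 1.659 2.597
vertex -2.286 1.65 3.444
vertex -2.887 1.756 2.805
endloop
endfacet
facet normal 0.346 -0.337 -0.875
outer loop
vertex -1.705 2.459 2.419
vertex -2.034 1.659 2.597
vertex -2.528 2.255 2.172
endloop
endfacet
facet normal 0.574 0.700 -0.424
outer loop
vertex -1.753 2.944 3.155
vertex -1.705 2.459 2.419
vertex -2.354 3.05 2.516
endloop
endfacet
facet normal 0.245 0.689 0.682
outer loop
vertex -2.112 2.445 3.788
vertex -1.753 2.944 3.155
vertex -2.606 3.041 3.363
endloop
endfacet

endsolid


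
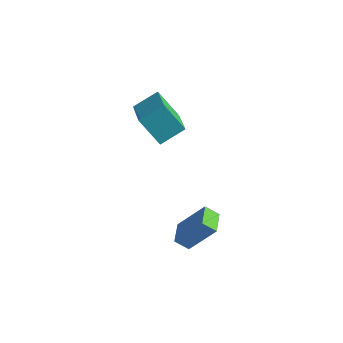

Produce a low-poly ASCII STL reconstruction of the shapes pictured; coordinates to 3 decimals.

solid 
facet normal -0.728 -0.307 0.613
outer loop
vertex 2.986 -0.396 -0.954
vertex 2.519 0.665 -0.978
vertex 1.877 -0.92 -2.533
endloop
endfacet
facet normal 0.403 -0.915 0.020
outer loop
vertex 2.481 -0.665 -3.042
vertex 2.986 -0.396 -0.954
vertex 1.877 -0.92 -2.533
endloop
endfacet
facet normal -0.728 -0.307 0.613
outer loop
vertex 1.877 -0.92 -2.533
vertex 2.519 0.665 -0.978
vertex 1.409 0.141 -2.557
endloop
endfacet
facet normal -0.555 -0.262 -0.790
outer loop
vertex 1.409 0.141 -2.557
vertex 2.481 -0.665 -3.042
vertex 1.877 -0.92 -2.533
endloop
endfacet
facet normal 0.555 0.262 0.790
outer loop
vertex 2.986 -0.396 -0.954
vertex 3.123 0.92 -1.487
vertex 2.519 0.665 -0.978
endloop
endfacet
facet normal 0.403 -0.915 0.020
outer loop
vertex 3.591 -0.141 -1.463
vertex 2.986 -0.396 -0.954
vertex 2.481 -0.665 -3.042
endloop
endfacet
facet normal 0.554 0.262 0.790
outer loop
vertex 3.591 -0.141 -1.463
vertex 3.123 0.92 -1.487
vertex 2.986 -0.396 -0.954
endloop
endfacet
facet normal -0.403 0.915 -0.020
outer loop
vertex 2.519 0.665 -0.978
vertex 3.123 0.92 -1.487
vertex 1.409 0.141 -2.557
endloop
endfacet
facet normal -0.554 -0.262 -0.790
outer loop
vertex 2.014 0.396 -3.066
vertex 2.481 -0.665 -3.042
vertex 1.409 0.141 -2.557
endloop
endfacet
facet normal -0.403 0.915 -0.021
outer loop
vertex 1.409 0.141 -2.557
vertex 3.123 0.92 -1.487
vertex 2.014 0.396 -3.066
endloop
endfacet
facet normal 0.728 0.307 -0.613
outer loop
vertex 2.014 0.396 -3.066
vertex 3.591 -0.141 -1.463
vertex 2.481 -0.665 -3.042
endloop
endfacet
facet normal 0.728 0.307 -0.613
outer loop
vertex 3.123 0.92 -1.487
vertex 3.591 -0.141 -1.463
vertex 2.014 0.396 -3.066
endloop
endfacet
facet normal -0.640 -0.038 0.767
outer loop
vertex -0.167 1.565 4.447
vertex -1.366 3.018 3.519
vertex -0.871 0.577 3.81
endloop
endfacet
facet normal 0.571 -0.692 0.442
outer loop
vertex 0.206 0.642 2.521
vertex -0.167 1.565 4.447
vertex -0.871 0.577 3.81
endloop
endfacet
facet normal -0.641 -0.039 0.766
outer loop
vertex -0.871 0.577 3.81
vertex -1.366 3.018 3.519
vertex -2.069 2.03 2.881
endloop
endfacet
facet normal -0.513 -0.721 -0.465
outer loop
vertex -2.069 2.03 2.881
vertex 0.206 0.642 2.521
vertex -0.871 0.577 3.81
endloop
endfacet
facet normal 0.513 0.721 0.465
outer loop
vertex -0.167 1.565 4.447
vertex -0.289 3.083 2.23
vertex -1.366 3.018 3.519
endloop
endfacet
facet normal 0.571 -0.692 0.442
outer loop
vertex 0.909 1.63 3.159
vertex -0.167 1.565 4.447
vertex 0.206 0.642 2.521
endloop
endfacet
facet normal 0.514 0.721 0.465
outer loop
vertex 0.909 1.63 3.159
vertex -0.289 3.083 2.23
vertex -0.167 1.565 4.447
endloop
endfacet
facet normal -0.571 0.692 -0.442
outer loop
vertex -1.366 3.018 3.519
vertex -0.289 3.083 2.23
vertex -2.069 2.03 2.881
endloop
endfacet
facet normal -0.513 -0.721 -0.465
outer loop
vertex -0.993 2.095 1.593
vertex 0.206 0.642 2.521
vertex -2.069 2.03 2.881
endloop
endfacet
facet normal -0.571 0.692 -0.442
outer loop
vertex -2.069 2.03 2.881
vertex -0.289 3.083 2.23
vertex -0.993 2.095 1.593
endloop
endfacet
facet normal 0.641 0.039 -0.767
outer loop
vertex -0.993 2.095 1.593
vertex 0.909 1.63 3.159
vertex 0.206 0.642 2.521
endloop
endfacet
facet normal 0.641 0.038 -0.767
outer loop
vertex -0.289 3.083 2.23
vertex 0.909 1.63 3.159
vertex -0.993 2.095 1.593
endloop
endfacet

endsolid


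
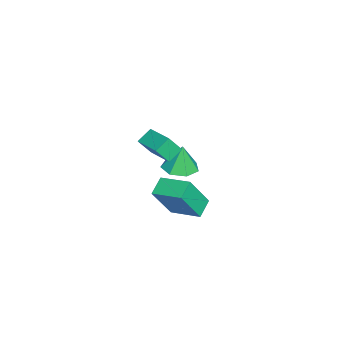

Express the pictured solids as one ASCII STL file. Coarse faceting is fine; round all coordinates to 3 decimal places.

solid 
facet normal -0.718 -0.660 -0.222
outer loop
vertex 1.494 -0.174 2.386
vertex 1.265 0.351 1.566
vertex 2.04 -0.621 1.947
endloop
endfacet
facet normal 0.229 -0.525 0.820
outer loop
vertex 3.095 0.349 2.274
vertex 1.494 -0.174 2.386
vertex 2.04 -0.621 1.947
endloop
endfacet
facet normal -0.718 -0.660 -0.222
outer loop
vertex 2.04 -0.621 1.947
vertex 1.265 0.351 1.566
vertex 1.81 -0.095 1.128
endloop
endfacet
facet normal 0.657 -0.537 -0.529
outer loop
vertex 1.81 -0.095 1.128
vertex 3.095 0.349 2.274
vertex 2.04 -0.621 1.947
endloop
endfacet
facet normal -0.658 0.537 0.528
outer loop
vertex 1.494 -0.174 2.386
vertex 2.32 1.321 1.893
vertex 1.265 0.351 1.566
endloop
endfacet
facet normal 0.229 -0.525 0.820
outer loop
vertex 2.55 0.795 2.712
vertex 1.494 -0.174 2.386
vertex 3.095 0.349 2.274
endloop
endfacet
facet normal -0.656 0.537 0.529
outer loop
vertex 2.55 0.795 2.712
vertex 2.32 1.321 1.893
vertex 1.494 -0.174 2.386
endloop
endfacet
facet normal -0.229 0.525 -0.820
outer loop
vertex 1.265 0.351 1.566
vertex 2.32 1.321 1.893
vertex 1.81 -0.095 1.128
endloop
endfacet
facet normal 0.657 -0.538 -0.528
outer loop
vertex 2.866 0.874 1.454
vertex 3.095 0.349 2.274
vertex 1.81 -0.095 1.128
endloop
endfacet
facet normal -0.229 0.525 -0.820
outer loop
vertex 1.81 -0.095 1.128
vertex 2.32 1.321 1.893
vertex 2.866 0.874 1.454
endloop
endfacet
facet normal 0.718 0.660 0.222
outer loop
vertex 2.866 0.874 1.454
vertex 2.55 0.795 2.712
vertex 3.095 0.349 2.274
endloop
endfacet
facet normal 0.718 0.659 0.222
outer loop
vertex 2.32 1.321 1.893
vertex 2.55 0.795 2.712
vertex 2.866 0.874 1.454
endloop
endfacet
facet normal -0.866 0.243 0.438
outer loop
vertex -0.492 -0.126 -2.392
vertex 0.096 1.291 -2.016
vertex -1.162 0.612 -4.126
endloop
endfacet
facet normal -0.372 -0.897 -0.238
outer loop
vertex -0.296 0.369 -4.564
vertex -0.492 -0.126 -2.392
vertex -1.162 0.612 -4.126
endloop
endfacet
facet normal -0.866 0.244 0.438
outer loop
vertex -1.162 0.612 -4.126
vertex 0.096 1.291 -2.016
vertex -0.573 2.029 -3.75
endloop
endfacet
facet normal -0.335 0.369 -0.867
outer loop
vertex -0.573 2.029 -3.75
vertex -0.296 0.369 -4.564
vertex -1.162 0.612 -4.126
endloop
endfacet
facet normal 0.335 -0.369 0.867
outer loop
vertex -0.492 -0.126 -2.392
vertex 0.962 1.048 -2.454
vertex 0.096 1.291 -2.016
endloop
endfacet
facet normal -0.373 -0.897 -0.238
outer loop
vertex 0.373 -0.369 -2.83
vertex -0.492 -0.126 -2.392
vertex -0.296 0.369 -4.564
endloop
endfacet
facet normal 0.335 -0.369 0.867
outer loop
vertex 0.373 -0.369 -2.83
vertex 0.962 1.048 -2.454
vertex -0.492 -0.126 -2.392
endloop
endfacet
facet normal 0.372 0.897 0.238
outer loop
vertex 0.096 1.291 -2.016
vertex 0.962 1.048 -2.454
vertex -0.573 2.029 -3.75
endloop
endfacet
facet normal -0.335 0.369 -0.867
outer loop
vertex 0.292 1.786 -4.188
vertex -0.296 0.369 -4.564
vertex -0.573 2.029 -3.75
endloop
endfacet
facet normal 0.372 0.897 0.238
outer loop
vertex -0.573 2.029 -3.75
vertex 0.962 1.048 -2.454
vertex 0.292 1.786 -4.188
endloop
endfacet
facet normal 0.866 -0.243 -0.437
outer loop
vertex 0.292 1.786 -4.188
vertex 0.373 -0.369 -2.83
vertex -0.296 0.369 -4.564
endloop
endfacet
facet normal 0.865 -0.243 -0.438
outer loop
vertex 0.962 1.048 -2.454
vertex 0.373 -0.369 -2.83
vertex 0.292 1.786 -4.188
endloop
endfacet
facet normal 0.067 -0.077 -0.995
outer loop
vertex -0.829 0.215 -2.396
vertex -1.643 0.538 -2.476
vertex -0.88 0.975 -2.458
endloop
endfacet
facet normal 0.825 0.101 0.555
outer loop
vertex -0.829 0.215 -2.396
vertex -0.88 0.975 -2.458
vertex -1.737 0.642 -1.124
endloop
endfacet
facet normal 0.068 -0.077 -0.995
outer loop
vertex -0.88 0.975 -2.458
vertex -1.643 0.538 -2.476
vertex -1.506 1.405 -2.534
endloop
endfacet
facet normal 0.456 0.749 0.480
outer loop
vertex -0.88 0.975 -2.458
vertex -1.506 1.405 -2.534
vertex -1.737 0.642 -1.124
endloop
endfacet
facet normal 0.068 -0.077 -0.995
outer loop
vertex -1.506 1.405 -2.534
vertex -1.643 0.538 -2.476
vertex -2.236 1.183 -2.567
endloop
endfacet
facet normal -0.281 0.863 0.421
outer loop
vertex -1.506 1.405 -2.534
vertex -2.236 1.183 -2.567
vertex -1.737 0.642 -1.124
endloop
endfacet
facet normal 0.069 -0.077 -0.995
outer loop
vertex -2.236 1.183 -2.567
vertex -1.643 0.538 -2.476
vertex -2.519 0.475 -2.532
endloop
endfacet
facet normal -0.835 0.354 0.422
outer loop
vertex -2.236 1.183 -2.567
vertex -2.519 0.475 -2.532
vertex -1.737 0.642 -1.124
endloop
endfacet
facet normal 0.069 -0.077 -0.995
outer loop
vertex -2.519 0.475 -2.532
vertex -1.643 0.538 -2.476
vertex -2.144 -0.186 -2.455
endloop
endfacet
facet normal -0.785 -0.389 0.482
outer loop
vertex -2.519 0.475 -2.532
vertex -2.144 -0.186 -2.455
vertex -1.737 0.642 -1.124
endloop
endfacet
facet normal 0.069 -0.077 -0.995
outer loop
vertex -2.144 -0.186 -2.455
vertex -1.643 0.538 -2.476
vertex -1.391 -0.301 -2.394
endloop
endfacet
facet normal -0.169 -0.813 0.557
outer loop
vertex -2.144 -0.186 -2.455
vertex -1.391 -0.301 -2.394
vertex -1.737 0.642 -1.124
endloop
endfacet
facet normal 0.067 -0.077 -0.995
outer loop
vertex -1.391 -0.301 -2.394
vertex -1.643 0.538 -2.476
vertex -0.829 0.215 -2.396
endloop
endfacet
facet normal 0.547 -0.594 0.590
outer loop
vertex -1.391 -0.301 -2.394
vertex -0.829 0.215 -2.396
vertex -1.737 0.642 -1.124
endloop
endfacet

endsolid


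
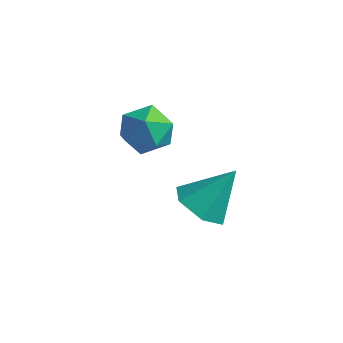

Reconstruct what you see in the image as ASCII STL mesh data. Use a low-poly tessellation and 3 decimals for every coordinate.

solid 
facet normal -0.382 -0.530 -0.757
outer loop
vertex 3.773 1.815 -4.211
vertex 3.165 2.587 -4.444
vertex 4.082 2.523 -4.862
endloop
endfacet
facet normal 0.952 -0.207 0.227
outer loop
vertex 3.773 1.815 -4.211
vertex 4.082 2.523 -4.862
vertex 3.875 3.573 -3.036
endloop
endfacet
facet normal -0.382 -0.530 -0.757
outer loop
vertex 4.082 2.523 -4.862
vertex 3.165 2.587 -4.444
vertex 3.474 3.295 -5.095
endloop
endfacet
facet normal 0.797 0.558 -0.231
outer loop
vertex 4.082 2.523 -4.862
vertex 3.474 3.295 -5.095
vertex 3.875 3.573 -3.036
endloop
endfacet
facet normal -0.382 -0.530 -0.757
outer loop
vertex 3.474 3.295 -5.095
vertex 3.165 2.587 -4.444
vertex 2.556 3.359 -4.677
endloop
endfacet
facet normal 0.007 0.991 -0.135
outer loop
vertex 3.474 3.295 -5.095
vertex 2.556 3.359 -4.677
vertex 3.875 3.573 -3.036
endloop
endfacet
facet normal -0.382 -0.530 -0.757
outer loop
vertex 2.556 3.359 -4.677
vertex 3.165 2.587 -4.444
vertex 2.248 2.651 -4.026
endloop
endfacet
facet normal -0.627 0.657 0.418
outer loop
vertex 2.556 3.359 -4.677
vertex 2.248 2.651 -4.026
vertex 3.875 3.573 -3.036
endloop
endfacet
facet normal -0.382 -0.530 -0.757
outer loop
vertex 2.248 2.651 -4.026
vertex 3.165 2.587 -4.444
vertex 2.856 1.879 -3.793
endloop
endfacet
facet normal -0.472 -0.107 0.875
outer loop
vertex 2.248 2.651 -4.026
vertex 2.856 1.879 -3.793
vertex 3.875 3.573 -3.036
endloop
endfacet
facet normal -0.382 -0.530 -0.757
outer loop
vertex 2.856 1.879 -3.793
vertex 3.165 2.587 -4.444
vertex 3.773 1.815 -4.211
endloop
endfacet
facet normal 0.318 -0.540 0.780
outer loop
vertex 2.856 1.879 -3.793
vertex 3.773 1.815 -4.211
vertex 3.875 3.573 -3.036
endloop
endfacet
facet normal -0.321 0.889 0.326
outer loop
vertex 1.901 2.684 -0.777
vertex 0.994 2.326 -0.694
vertex 1.612 2.272 0.062
endloop
endfacet
facet normal 0.359 0.783 0.508
outer loop
vertex 1.901 2.684 -0.777
vertex 1.612 2.272 0.062
vertex 2.506 2.09 -0.29
endloop
endfacet
facet normal 0.734 0.673 -0.091
outer loop
vertex 1.901 2.684 -0.777
vertex 2.506 2.09 -0.29
vertex 2.44 2.03 -1.264
endloop
endfacet
facet normal 0.283 0.712 -0.643
outer loop
vertex 1.901 2.684 -0.777
vertex 2.44 2.03 -1.264
vertex 1.506 2.176 -1.514
endloop
endfacet
facet normal -0.369 0.846 -0.385
outer loop
vertex 1.901 2.684 -0.777
vertex 1.506 2.176 -1.514
vertex 0.994 2.326 -0.694
endloop
endfacet
facet normal 0.393 0.188 0.900
outer loop
vertex 2.506 2.09 -0.29
vertex 1.612 2.272 0.062
vertex 1.974 1.364 0.094
endloop
endfacet
facet normal -0.710 0.359 0.606
outer loop
vertex 1.612 2.272 0.062
vertex 0.994 2.326 -0.694
vertex 1.04 1.51 -0.156
endloop
endfacet
facet normal -0.787 0.289 -0.545
outer loop
vertex 0.994 2.326 -0.694
vertex 1.506 2.176 -1.514
vertex 0.974 1.45 -1.13
endloop
endfacet
facet normal 0.269 0.073 -0.960
outer loop
vertex 1.506 2.176 -1.514
vertex 2.44 2.03 -1.264
vertex 1.868 1.268 -1.482
endloop
endfacet
facet normal 0.998 0.011 -0.068
outer loop
vertex 2.44 2.03 -1.264
vertex 2.506 2.09 -0.29
vertex 2.486 1.214 -0.726
endloop
endfacet
facet normal -0.283 -0.712 0.643
outer loop
vertex 1.579 0.856 -0.643
vertex 1.974 1.364 0.094
vertex 1.04 1.51 -0.156
endloop
endfacet
facet normal -0.734 -0.673 0.091
outer loop
vertex 1.579 0.856 -0.643
vertex 1.04 1.51 -0.156
vertex 0.974 1.45 -1.13
endloop
endfacet
facet normal -0.359 -0.783 -0.508
outer loop
vertex 1.579 0.856 -0.643
vertex 0.974 1.45 -1.13
vertex 1.868 1.268 -1.482
endloop
endfacet
facet normal 0.321 -0.889 -0.326
outer loop
vertex 1.579 0.856 -0.643
vertex 1.868 1.268 -1.482
vertex 2.486 1.214 -0.726
endloop
endfacet
facet normal 0.369 -0.846 0.385
outer loop
vertex 1.579 0.856 -0.643
vertex 2.486 1.214 -0.726
vertex 1.974 1.364 0.094
endloop
endfacet
facet normal -0.269 -0.073 0.960
outer loop
vertex 1.04 1.51 -0.156
vertex 1.974 1.364 0.094
vertex 1.612 2.272 0.062
endloop
endfacet
facet normal -0.998 -0.011 0.068
outer loop
vertex 0.974 1.45 -1.13
vertex 1.04 1.51 -0.156
vertex 0.994 2.326 -0.694
endloop
endfacet
facet normal -0.393 -0.188 -0.900
outer loop
vertex 1.868 1.268 -1.482
vertex 0.974 1.45 -1.13
vertex 1.506 2.176 -1.514
endloop
endfacet
facet normal 0.710 -0.359 -0.606
outer loop
vertex 2.486 1.214 -0.726
vertex 1.868 1.268 -1.482
vertex 2.44 2.03 -1.264
endloop
endfacet
facet normal 0.787 -0.289 0.545
outer loop
vertex 1.974 1.364 0.094
vertex 2.486 1.214 -0.726
vertex 2.506 2.09 -0.29
endloop
endfacet

endsolid


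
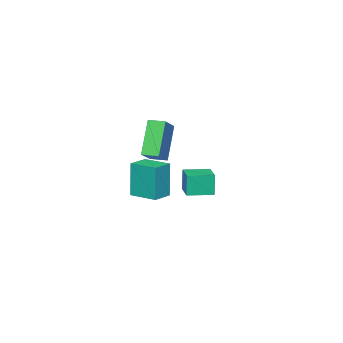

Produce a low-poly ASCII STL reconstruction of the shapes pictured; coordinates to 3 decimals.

solid 
facet normal -0.995 -0.040 -0.087
outer loop
vertex 3.155 1.75 2.346
vertex 3.094 3.107 2.416
vertex 3.31 1.852 0.515
endloop
endfacet
facet normal 0.045 -0.998 -0.052
outer loop
vertex 4.326 1.893 0.604
vertex 3.155 1.75 2.346
vertex 3.31 1.852 0.515
endloop
endfacet
facet normal -0.995 -0.039 -0.087
outer loop
vertex 3.31 1.852 0.515
vertex 3.094 3.107 2.416
vertex 3.25 3.209 0.586
endloop
endfacet
facet normal 0.085 0.056 -0.995
outer loop
vertex 3.25 3.209 0.586
vertex 4.326 1.893 0.604
vertex 3.31 1.852 0.515
endloop
endfacet
facet normal -0.085 -0.055 0.995
outer loop
vertex 3.155 1.75 2.346
vertex 4.11 3.148 2.505
vertex 3.094 3.107 2.416
endloop
endfacet
facet normal 0.045 -0.998 -0.052
outer loop
vertex 4.17 1.791 2.434
vertex 3.155 1.75 2.346
vertex 4.326 1.893 0.604
endloop
endfacet
facet normal -0.084 -0.056 0.995
outer loop
vertex 4.17 1.791 2.434
vertex 4.11 3.148 2.505
vertex 3.155 1.75 2.346
endloop
endfacet
facet normal -0.045 0.998 0.052
outer loop
vertex 3.094 3.107 2.416
vertex 4.11 3.148 2.505
vertex 3.25 3.209 0.586
endloop
endfacet
facet normal 0.084 0.055 -0.995
outer loop
vertex 4.265 3.25 0.674
vertex 4.326 1.893 0.604
vertex 3.25 3.209 0.586
endloop
endfacet
facet normal -0.045 0.998 0.052
outer loop
vertex 3.25 3.209 0.586
vertex 4.11 3.148 2.505
vertex 4.265 3.25 0.674
endloop
endfacet
facet normal 0.995 0.040 0.087
outer loop
vertex 4.265 3.25 0.674
vertex 4.17 1.791 2.434
vertex 4.326 1.893 0.604
endloop
endfacet
facet normal 0.995 0.039 0.086
outer loop
vertex 4.11 3.148 2.505
vertex 4.17 1.791 2.434
vertex 4.265 3.25 0.674
endloop
endfacet
facet normal -0.666 -0.738 -0.106
outer loop
vertex -2.251 -0.492 -0.743
vertex -3.227 0.395 -0.791
vertex -2.132 -0.427 -1.945
endloop
endfacet
facet normal 0.739 -0.672 0.037
outer loop
vertex -1.273 0.525 -1.809
vertex -2.251 -0.492 -0.743
vertex -2.132 -0.427 -1.945
endloop
endfacet
facet normal -0.666 -0.739 -0.106
outer loop
vertex -2.132 -0.427 -1.945
vertex -3.227 0.395 -0.791
vertex -3.108 0.46 -1.994
endloop
endfacet
facet normal 0.098 0.053 -0.994
outer loop
vertex -3.108 0.46 -1.994
vertex -1.273 0.525 -1.809
vertex -2.132 -0.427 -1.945
endloop
endfacet
facet normal -0.098 -0.054 0.994
outer loop
vertex -2.251 -0.492 -0.743
vertex -2.368 1.347 -0.655
vertex -3.227 0.395 -0.791
endloop
endfacet
facet normal 0.739 -0.672 0.037
outer loop
vertex -1.392 0.46 -0.606
vertex -2.251 -0.492 -0.743
vertex -1.273 0.525 -1.809
endloop
endfacet
facet normal -0.099 -0.054 0.994
outer loop
vertex -1.392 0.46 -0.606
vertex -2.368 1.347 -0.655
vertex -2.251 -0.492 -0.743
endloop
endfacet
facet normal -0.739 0.672 -0.037
outer loop
vertex -3.227 0.395 -0.791
vertex -2.368 1.347 -0.655
vertex -3.108 0.46 -1.994
endloop
endfacet
facet normal 0.098 0.054 -0.994
outer loop
vertex -2.249 1.412 -1.857
vertex -1.273 0.525 -1.809
vertex -3.108 0.46 -1.994
endloop
endfacet
facet normal -0.739 0.672 -0.037
outer loop
vertex -3.108 0.46 -1.994
vertex -2.368 1.347 -0.655
vertex -2.249 1.412 -1.857
endloop
endfacet
facet normal 0.666 0.738 0.106
outer loop
vertex -2.249 1.412 -1.857
vertex -1.392 0.46 -0.606
vertex -1.273 0.525 -1.809
endloop
endfacet
facet normal 0.666 0.739 0.106
outer loop
vertex -2.368 1.347 -0.655
vertex -1.392 0.46 -0.606
vertex -2.249 1.412 -1.857
endloop
endfacet
facet normal -0.475 -0.200 0.857
outer loop
vertex 1.244 0.322 3.779
vertex 0.927 1.078 3.78
vertex -0.012 -0.204 2.959
endloop
endfacet
facet normal 0.387 -0.922 -0.001
outer loop
vertex 0.953 0.202 1.22
vertex 1.244 0.322 3.779
vertex -0.012 -0.204 2.959
endloop
endfacet
facet normal -0.475 -0.200 0.857
outer loop
vertex -0.012 -0.204 2.959
vertex 0.927 1.078 3.78
vertex -0.329 0.552 2.96
endloop
endfacet
facet normal -0.790 -0.331 -0.516
outer loop
vertex -0.329 0.552 2.96
vertex 0.953 0.202 1.22
vertex -0.012 -0.204 2.959
endloop
endfacet
facet normal 0.790 0.331 0.516
outer loop
vertex 1.244 0.322 3.779
vertex 1.892 1.484 2.041
vertex 0.927 1.078 3.78
endloop
endfacet
facet normal 0.387 -0.922 -0.001
outer loop
vertex 2.209 0.728 2.04
vertex 1.244 0.322 3.779
vertex 0.953 0.202 1.22
endloop
endfacet
facet normal 0.790 0.331 0.516
outer loop
vertex 2.209 0.728 2.04
vertex 1.892 1.484 2.041
vertex 1.244 0.322 3.779
endloop
endfacet
facet normal -0.387 0.922 0.001
outer loop
vertex 0.927 1.078 3.78
vertex 1.892 1.484 2.041
vertex -0.329 0.552 2.96
endloop
endfacet
facet normal -0.790 -0.331 -0.516
outer loop
vertex 0.636 0.958 1.221
vertex 0.953 0.202 1.22
vertex -0.329 0.552 2.96
endloop
endfacet
facet normal -0.387 0.922 0.001
outer loop
vertex -0.329 0.552 2.96
vertex 1.892 1.484 2.041
vertex 0.636 0.958 1.221
endloop
endfacet
facet normal 0.475 0.200 -0.857
outer loop
vertex 0.636 0.958 1.221
vertex 2.209 0.728 2.04
vertex 0.953 0.202 1.22
endloop
endfacet
facet normal 0.475 0.200 -0.857
outer loop
vertex 1.892 1.484 2.041
vertex 2.209 0.728 2.04
vertex 0.636 0.958 1.221
endloop
endfacet

endsolid
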